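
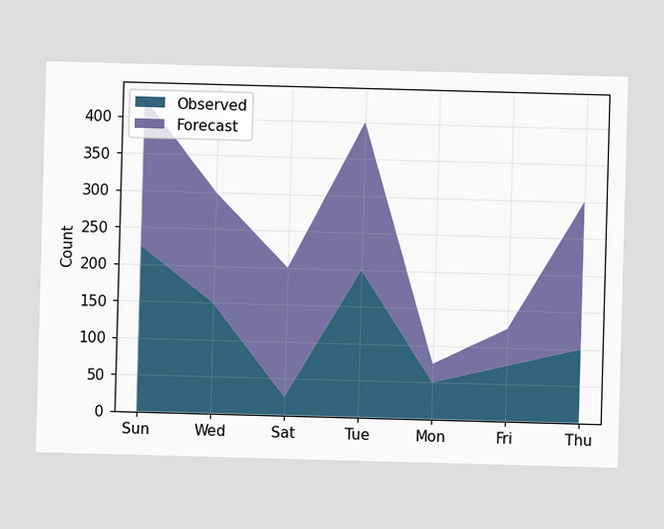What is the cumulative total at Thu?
300

The stacked total at Thu reaches 300.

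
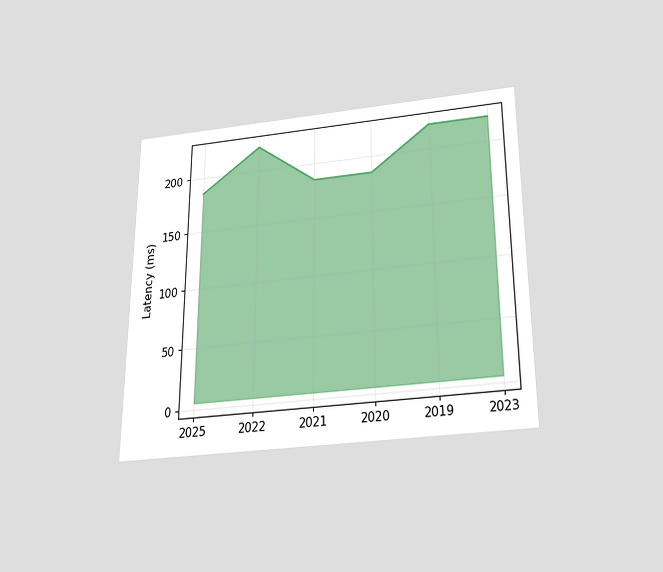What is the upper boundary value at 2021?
The chart is viewed slightly from below. At 2021 the upper boundary is at 185ms.

185ms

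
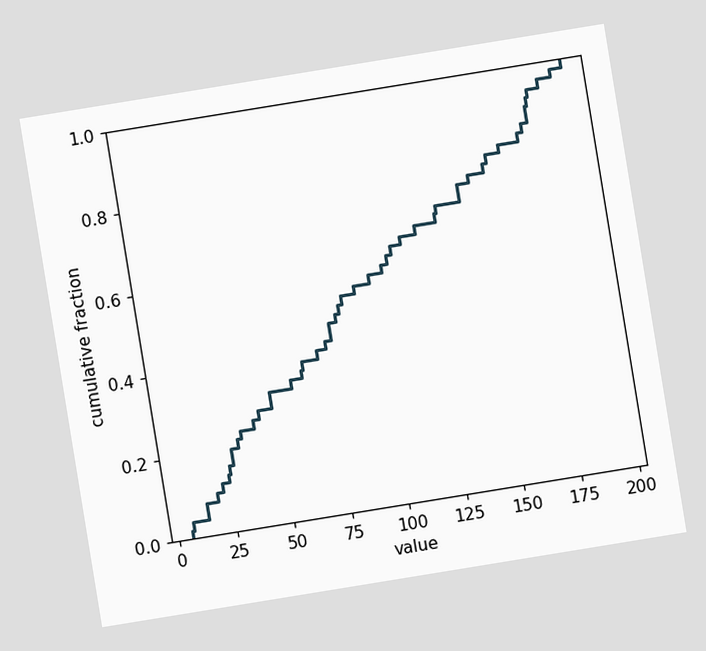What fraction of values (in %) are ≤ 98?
The chart is tilted about 9° counter-clockwise. At x=98 the ECDF step is at 56%.

56%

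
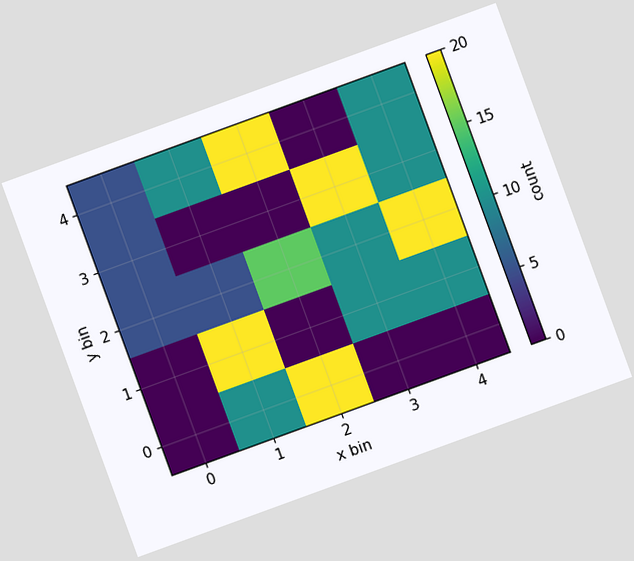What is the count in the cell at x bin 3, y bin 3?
20

The chart is tilted about 20° counter-clockwise. Matching the cell (3, 3) against the colorbar gives 20.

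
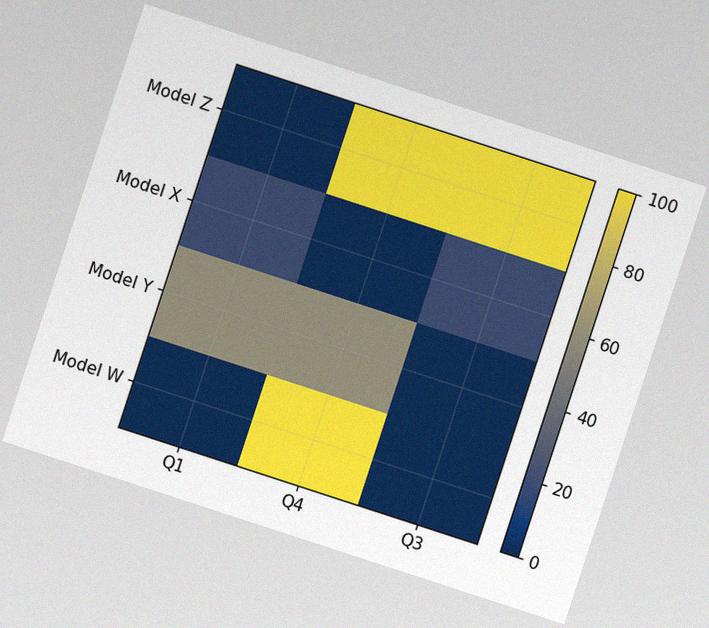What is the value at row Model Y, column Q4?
60

The chart is tilted about 18° clockwise, with some photo noise. Matching cell (Model Y, Q4) against the colorbar gives 60.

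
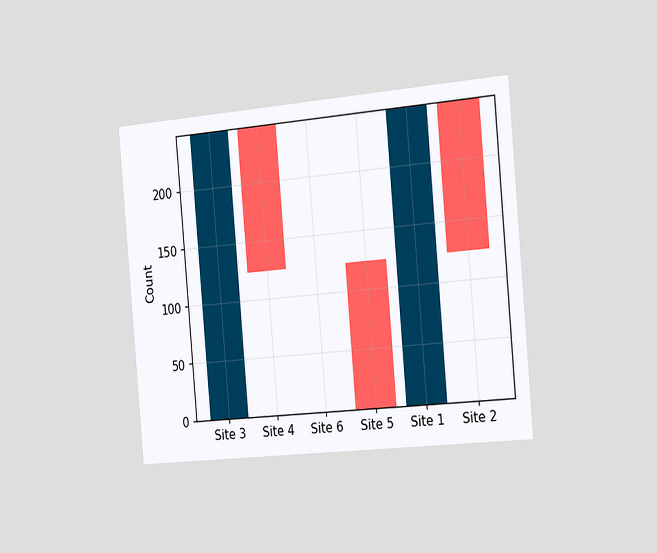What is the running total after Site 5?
The chart is tilted about 5° counter-clockwise and viewed slightly from the right. After Site 5 the running total reaches 0.

0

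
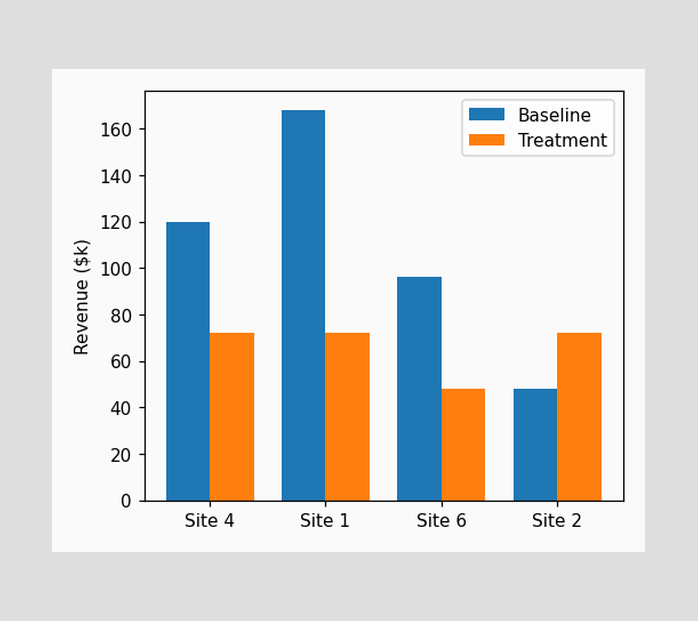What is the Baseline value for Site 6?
The Baseline bar at Site 6 reaches $96k on the y-axis.

$96k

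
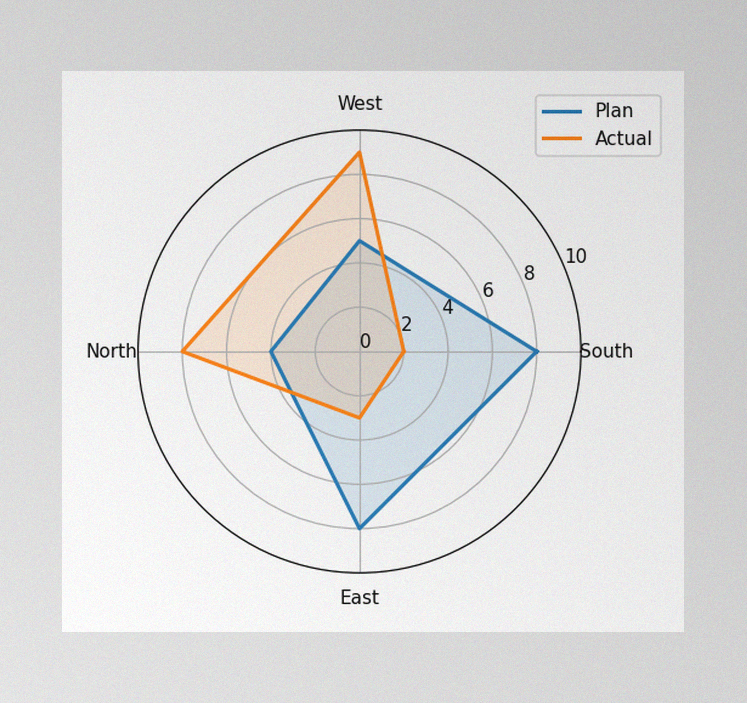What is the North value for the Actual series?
8

The image has some photo noise and uneven lighting. On the North axis, Actual reaches 8.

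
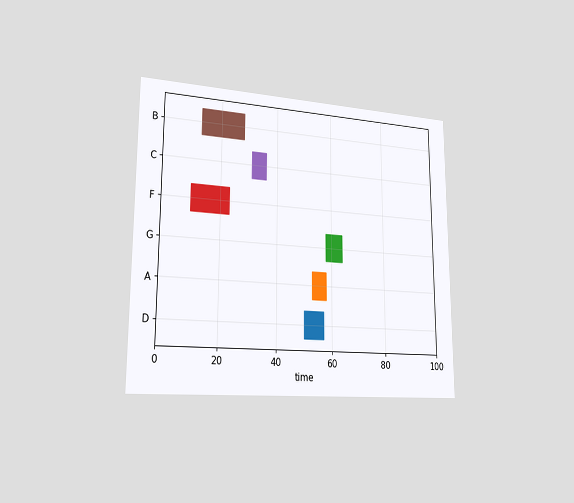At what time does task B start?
13

The chart is viewed slightly from the left. The B bar begins at t=13.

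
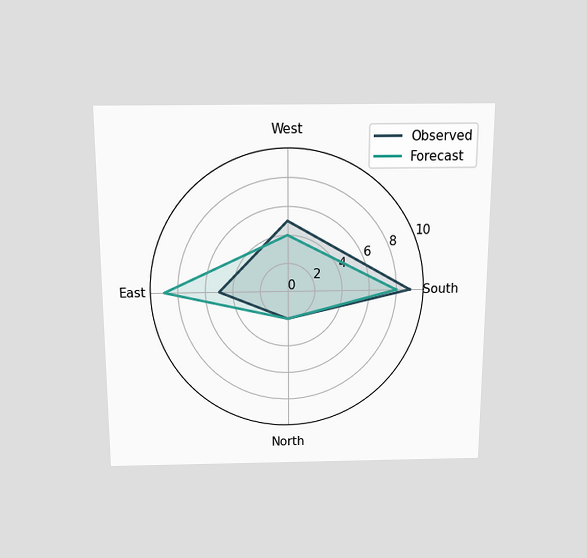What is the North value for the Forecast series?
2

The chart is viewed slightly from above. On the North axis, Forecast reaches 2.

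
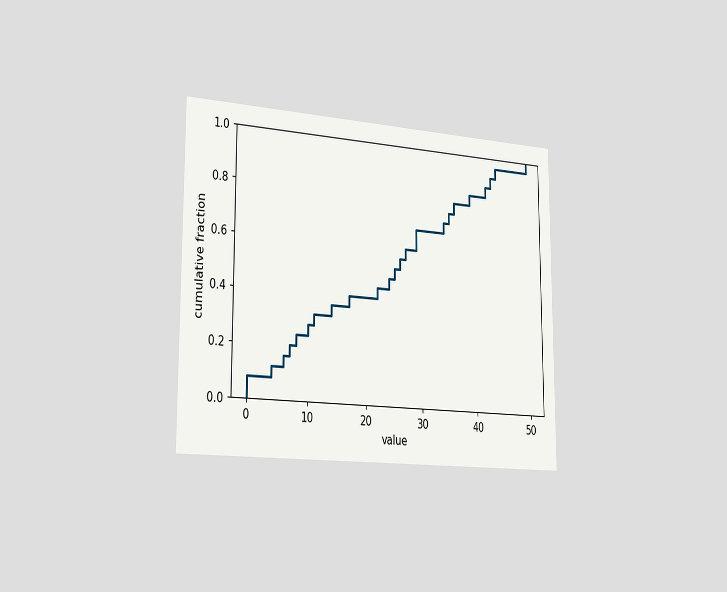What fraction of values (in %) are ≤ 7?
20%

The chart is viewed slightly from the left. At x=7 the ECDF step is at 20%.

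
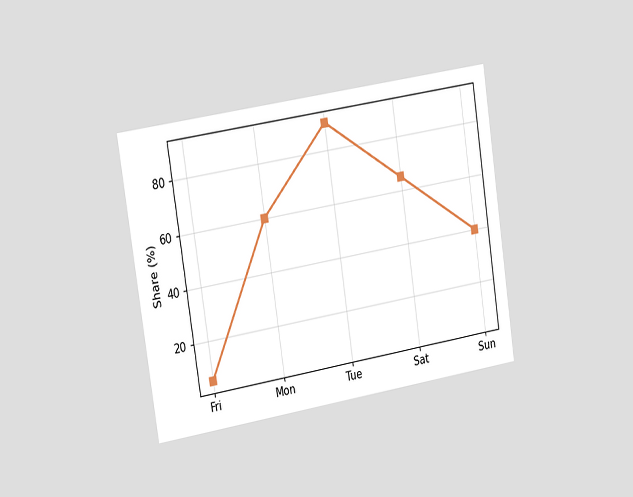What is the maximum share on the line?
90%

The chart is tilted about 9° counter-clockwise and viewed slightly from the left. The highest point is at Tue, and reading across to the y-axis gives 90%.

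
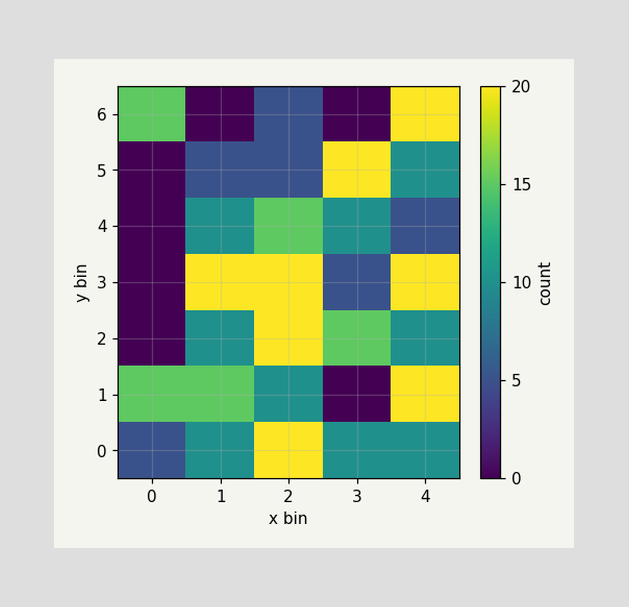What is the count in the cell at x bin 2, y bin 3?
Matching the cell (2, 3) against the colorbar gives 20.

20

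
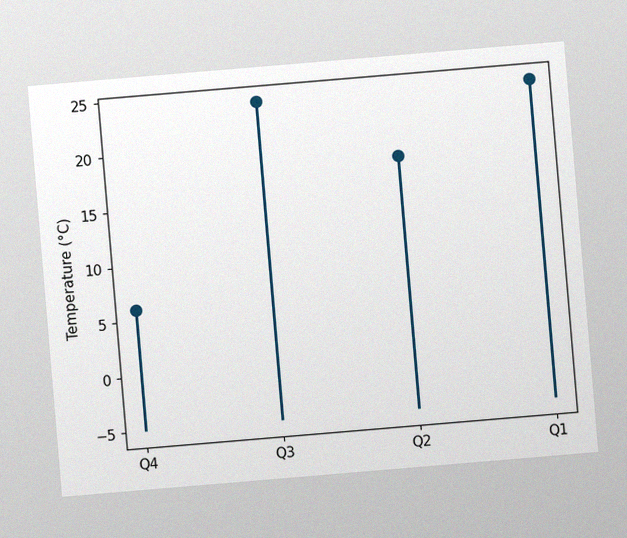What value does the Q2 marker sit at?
18°C

The chart is tilted about 5° counter-clockwise, with some photo noise. The Q2 marker sits at 18°C.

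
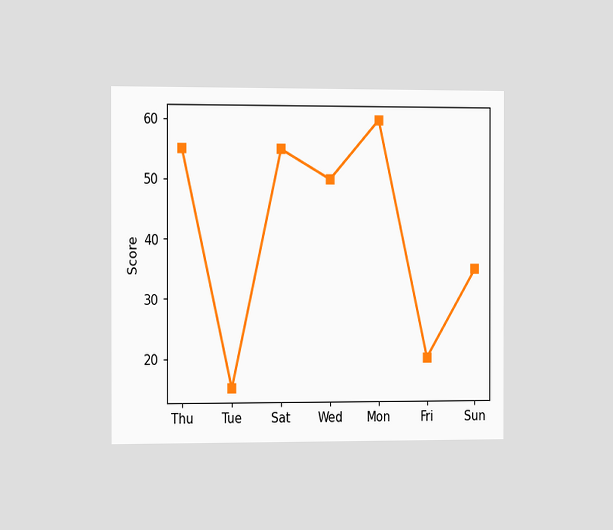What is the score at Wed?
The chart is viewed at a slight angle. At Wed, the line is at 50.

50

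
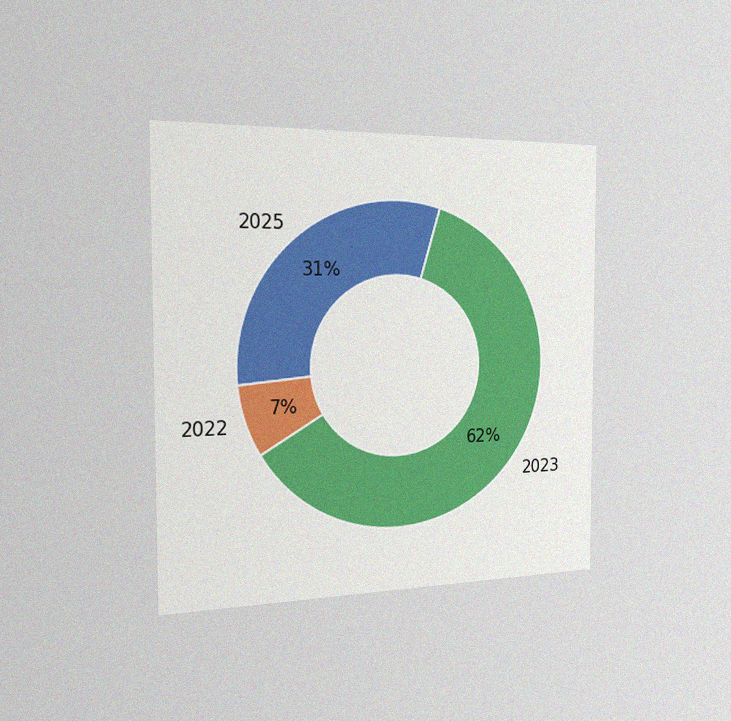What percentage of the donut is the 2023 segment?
The chart is viewed slightly from the left, with some photo noise. The 2023 segment takes up 62% of the ring.

62%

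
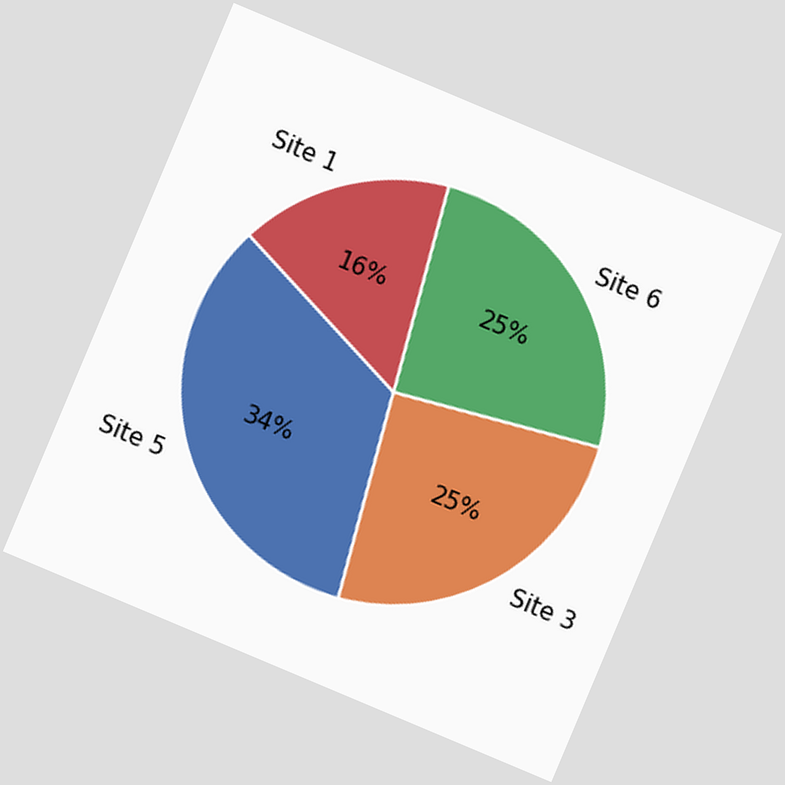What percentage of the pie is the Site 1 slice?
The chart is tilted about 23° clockwise. The Site 1 slice takes up 16% of the pie.

16%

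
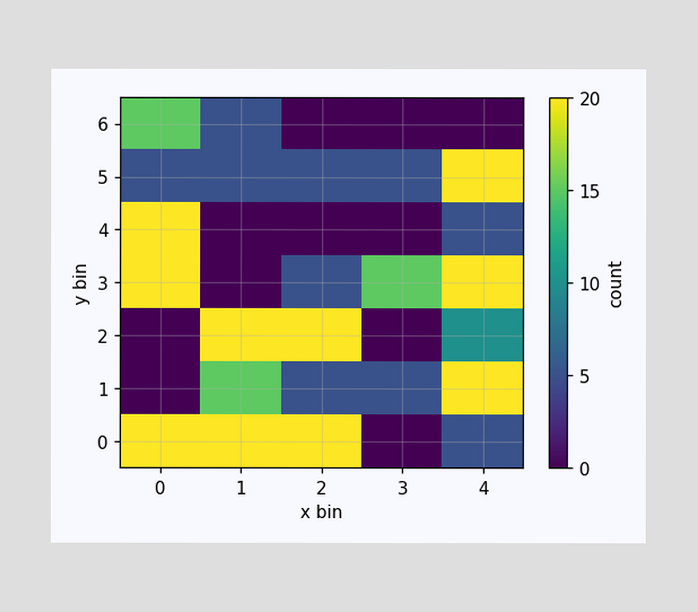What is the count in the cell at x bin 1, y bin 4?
0

Matching the cell (1, 4) against the colorbar gives 0.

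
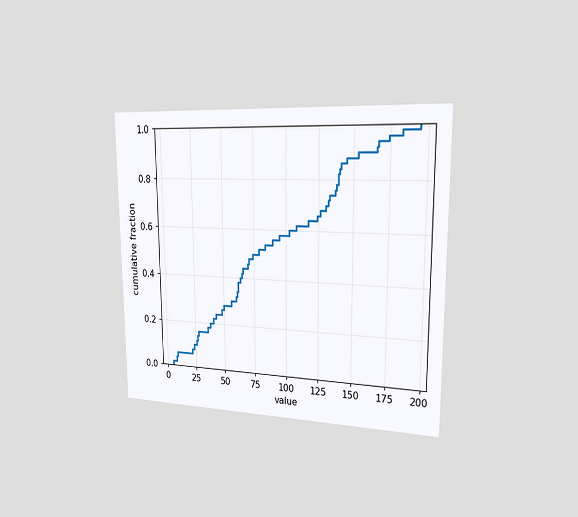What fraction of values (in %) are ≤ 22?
The chart is viewed slightly from the right. At x=22 the ECDF step is at 8%.

8%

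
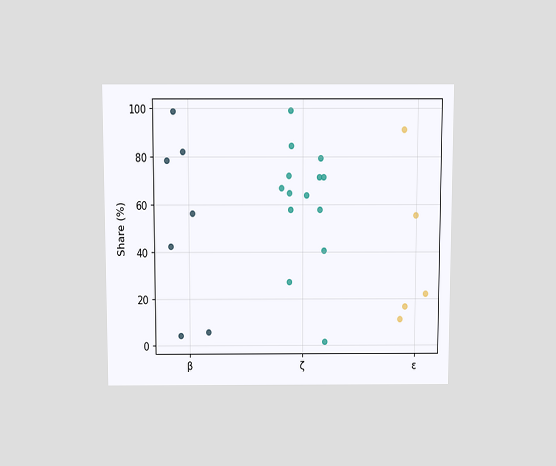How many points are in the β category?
The chart is viewed slightly from above. Counting the markers in the β column gives 7.

7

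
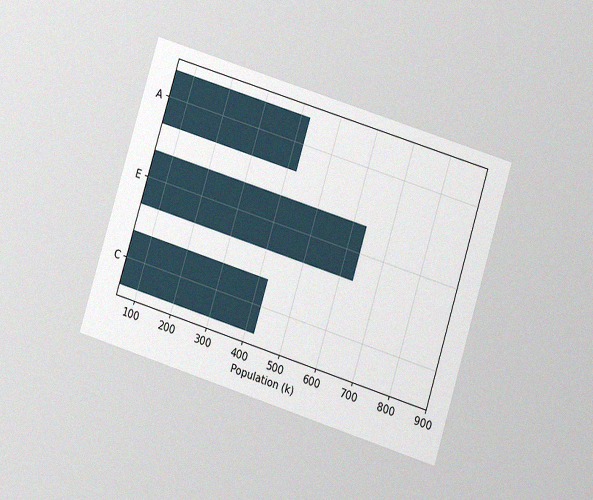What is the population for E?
The chart is tilted about 17° clockwise and viewed at a slight angle, with some photo noise. Reading along the chart's x-axis, the E bar reaches 636k.

636k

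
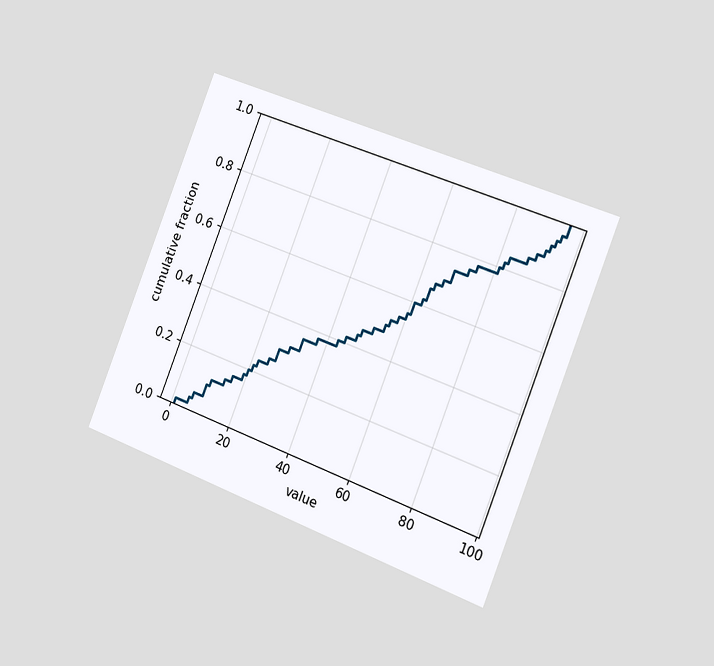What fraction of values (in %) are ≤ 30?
The chart is tilted about 21° clockwise and viewed slightly from the right. At x=30 the ECDF step is at 32%.

32%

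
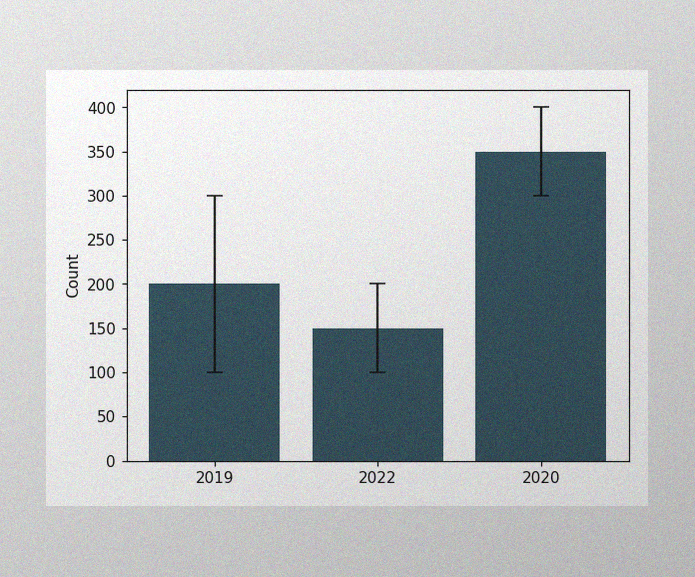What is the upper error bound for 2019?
The image has some photo noise and uneven lighting. The 2019 bar's upper whisker reaches 300.

300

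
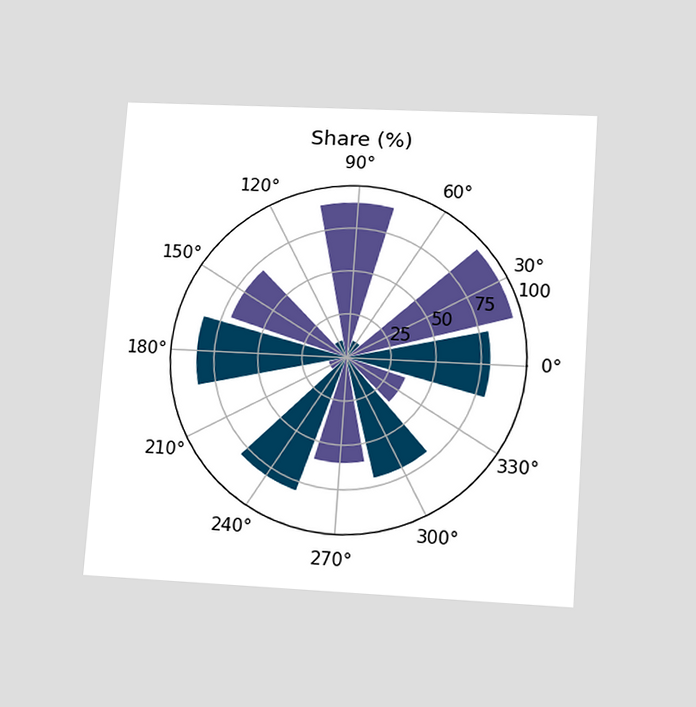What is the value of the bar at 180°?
The chart is tilted about 4° clockwise and viewed slightly from below. The bar at 180° reaches 85% on the radial axis.

85%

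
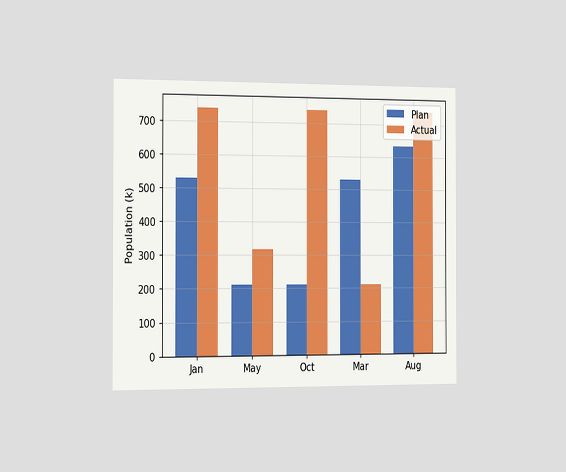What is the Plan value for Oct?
212k

The chart is viewed slightly from the left. The Plan bar at Oct reaches 212k on the y-axis.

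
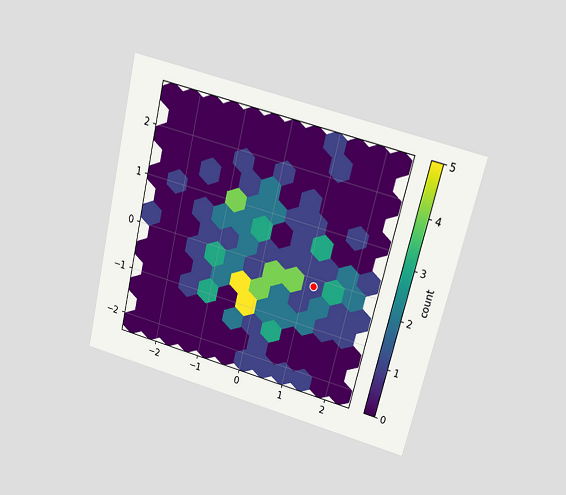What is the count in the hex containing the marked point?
The chart is tilted about 14° clockwise and viewed at a slight angle. The marked hex reads 1 on the colorbar.

1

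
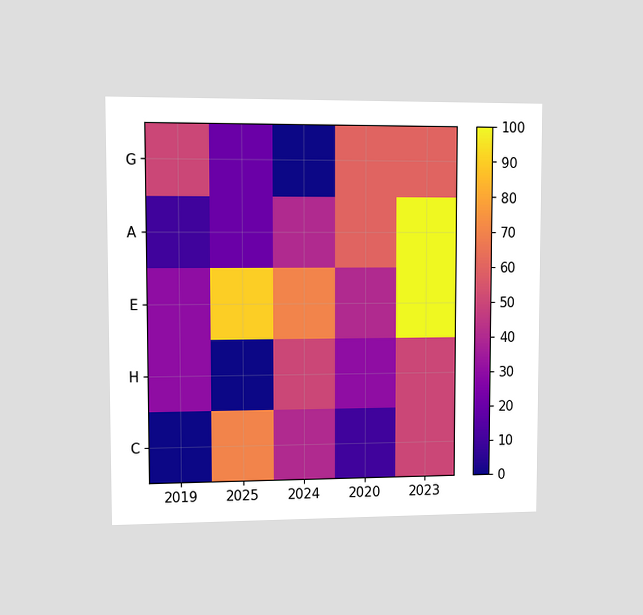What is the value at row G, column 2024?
0

The chart is viewed at a slight angle. Matching cell (G, 2024) against the colorbar gives 0.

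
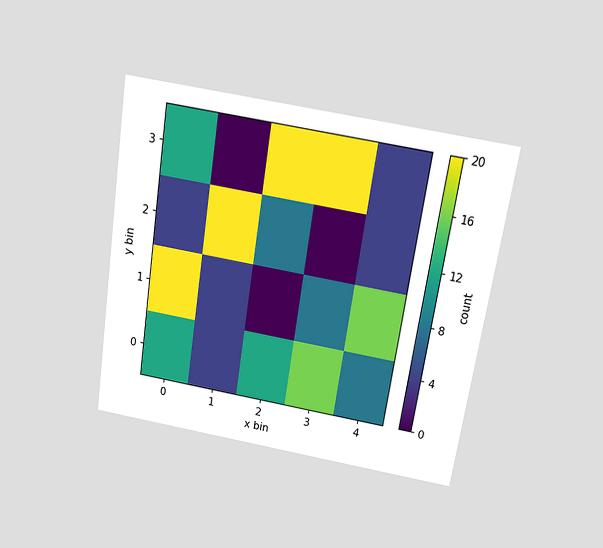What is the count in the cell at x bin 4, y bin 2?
The chart is tilted about 9° clockwise and viewed slightly from above. Matching the cell (4, 2) against the colorbar gives 4.

4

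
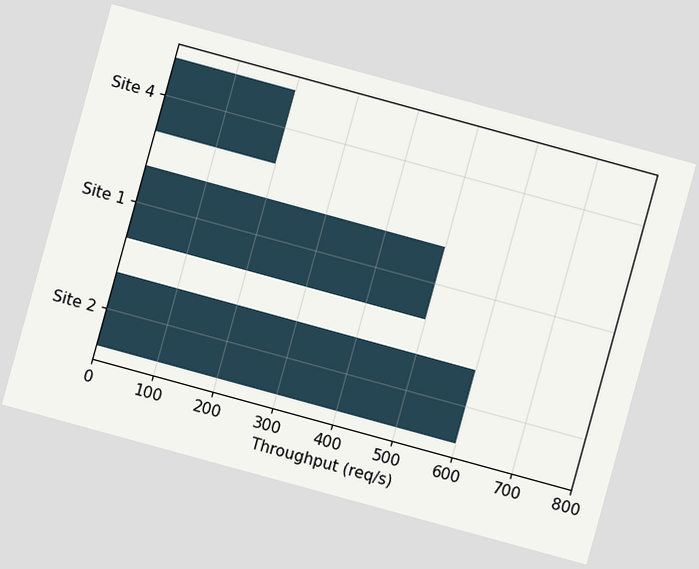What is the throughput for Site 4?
200req/s

The chart is tilted about 15° clockwise. Reading along the chart's x-axis, the Site 4 bar reaches 200req/s.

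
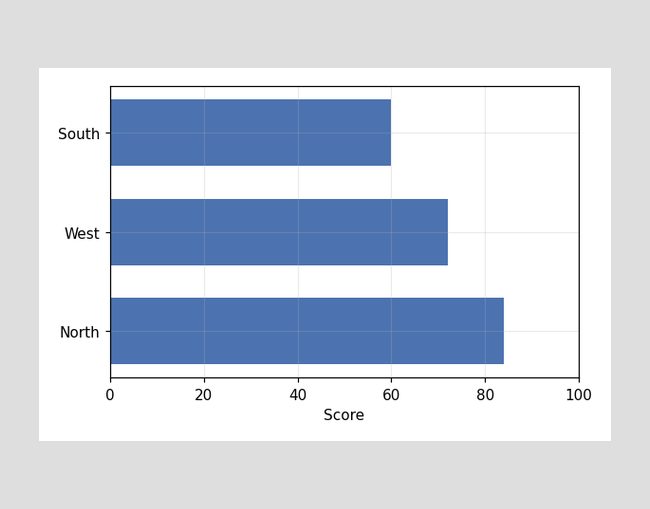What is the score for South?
Reading along the chart's x-axis, the South bar reaches 60.

60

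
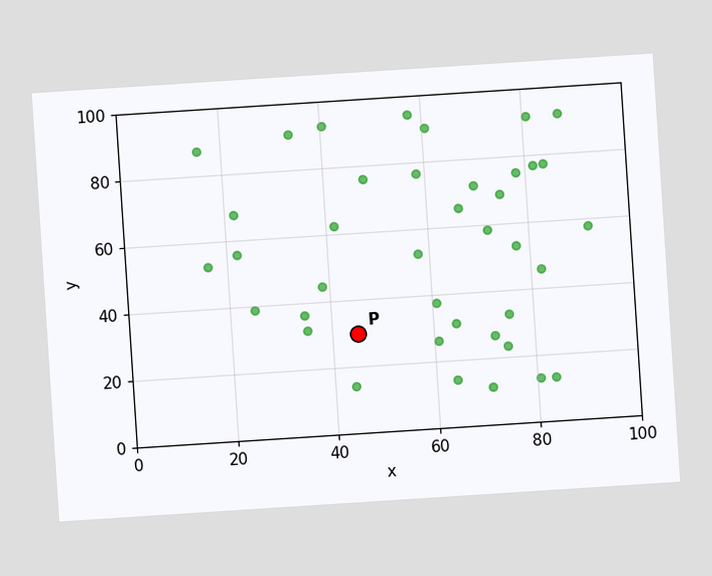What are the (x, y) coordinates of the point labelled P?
(45, 30)

The chart is tilted about 4° counter-clockwise. Following the gridlines from P to each axis, P sits at (45, 30).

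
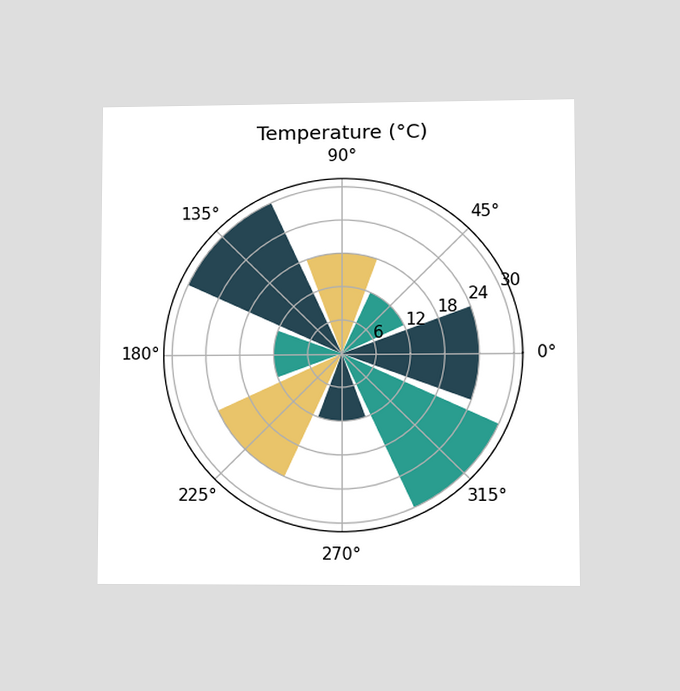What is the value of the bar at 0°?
24°C

The chart is viewed at a slight angle. The bar at 0° reaches 24°C on the radial axis.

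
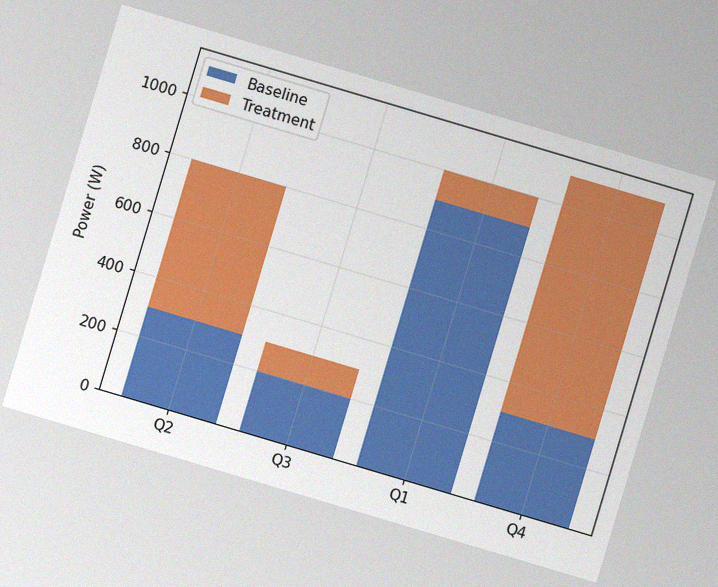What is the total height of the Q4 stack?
1100W

The chart is tilted about 17° clockwise, with some photo noise. The Q4 stack's top reaches 1100W on the y-axis.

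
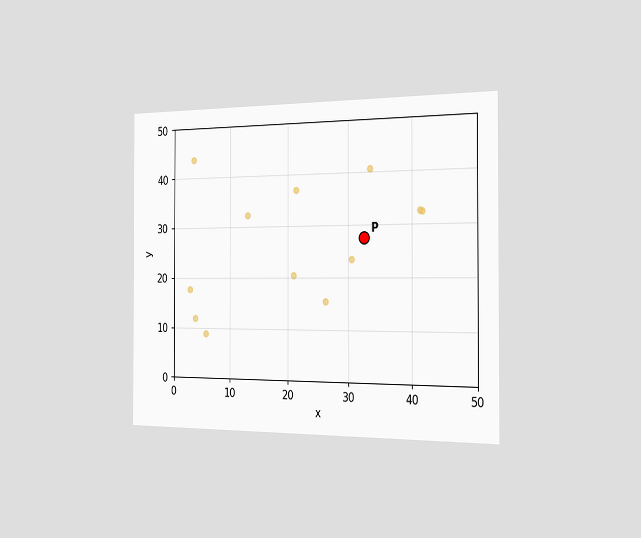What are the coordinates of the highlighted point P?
The chart is viewed slightly from the right. Following the gridlines from P to each axis, P sits at (32.5, 27.5).

(32.5, 27.5)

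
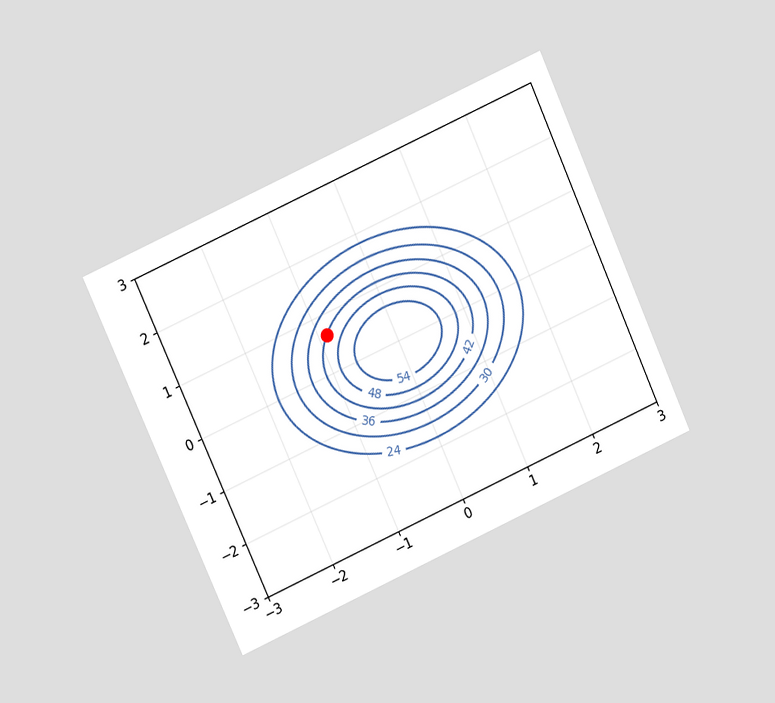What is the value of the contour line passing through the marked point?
The chart is tilted about 24° counter-clockwise and viewed at a slight angle. The marked point sits on the contour labelled 42.

42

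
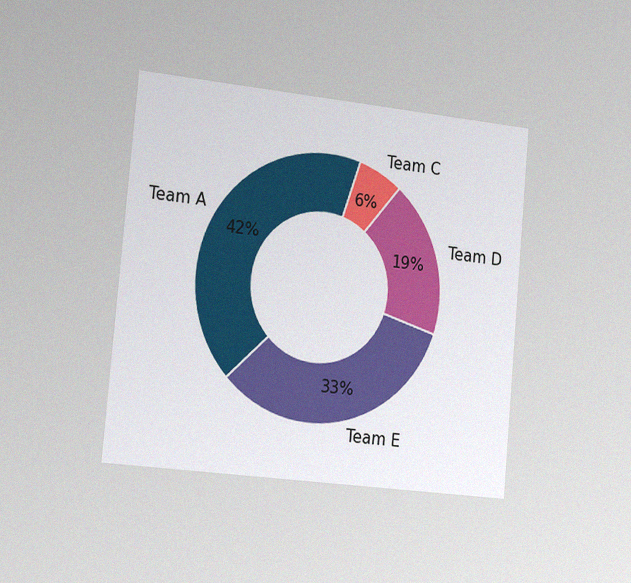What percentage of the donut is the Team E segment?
The chart is tilted about 5° clockwise and viewed slightly from the left, with some photo noise. The Team E segment takes up 33% of the ring.

33%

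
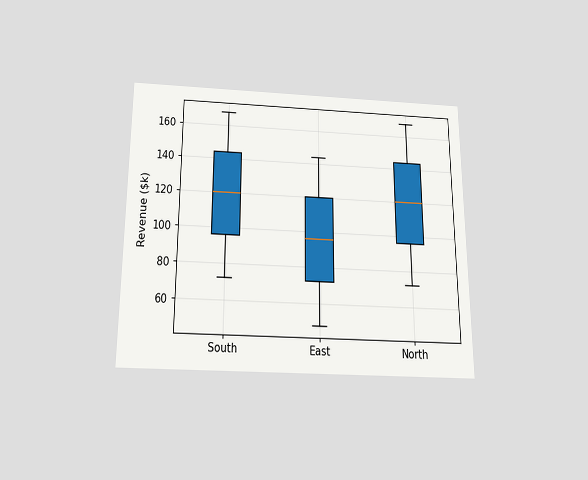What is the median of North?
The chart is viewed slightly from below. The median line in the North box sits at $120k.

$120k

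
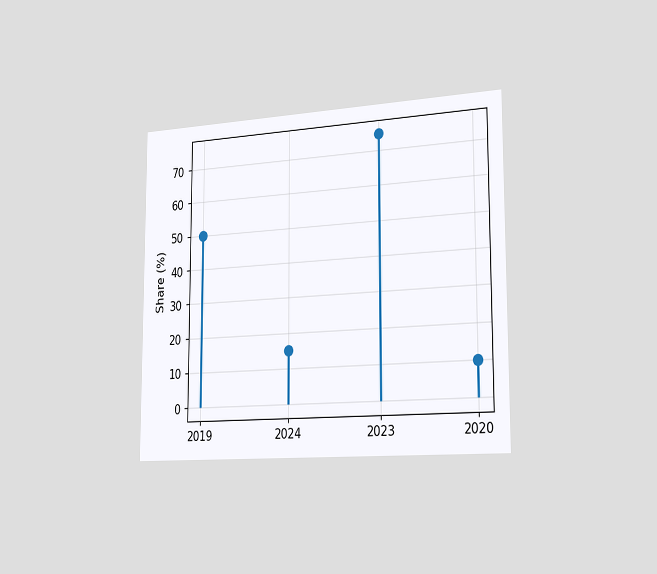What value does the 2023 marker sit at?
The chart is viewed slightly from the right. The 2023 marker sits at 75%.

75%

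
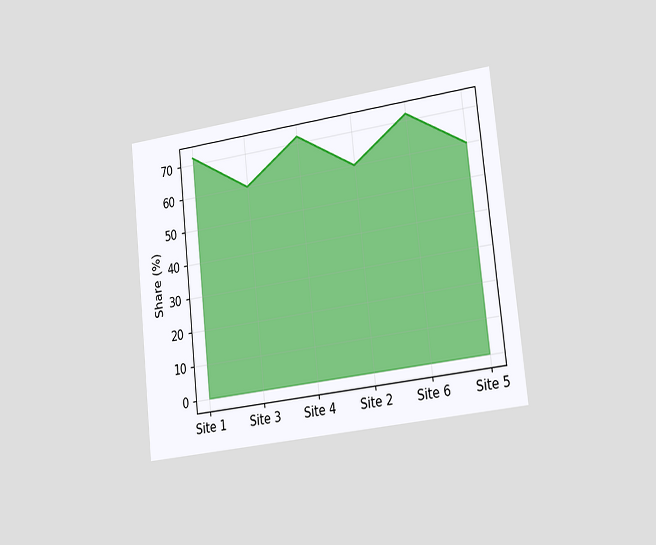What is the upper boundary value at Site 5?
The chart is tilted about 6° counter-clockwise and viewed slightly from the right. At Site 5 the upper boundary is at 60%.

60%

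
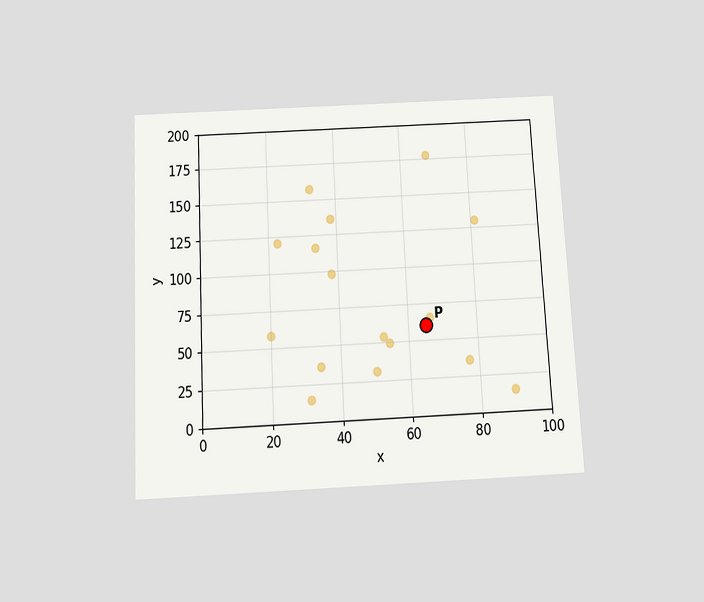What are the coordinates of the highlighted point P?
(65, 60)

The chart is tilted about 3° counter-clockwise and viewed slightly from below. Following the gridlines from P to each axis, P sits at (65, 60).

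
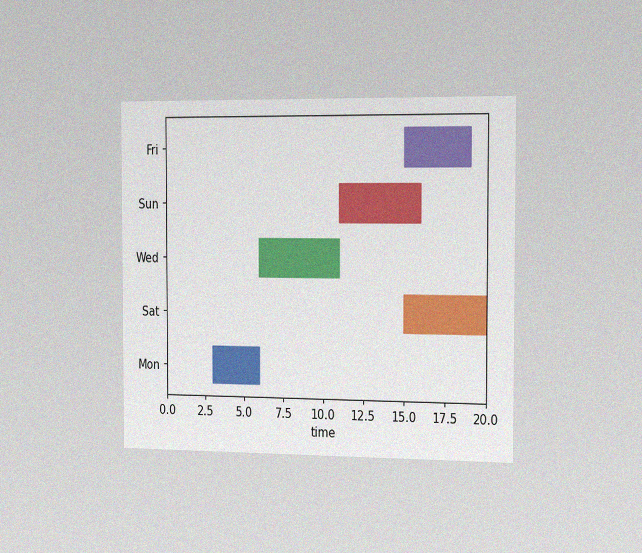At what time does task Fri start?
15

The chart is viewed slightly from the right, with some photo noise. The Fri bar begins at t=15.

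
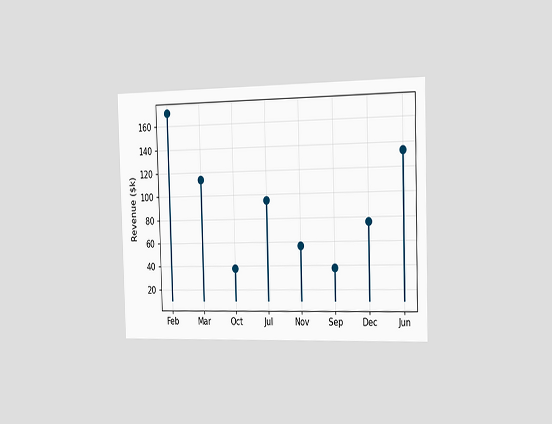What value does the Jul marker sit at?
The chart is viewed slightly from the right. The Jul marker sits at $95k.

$95k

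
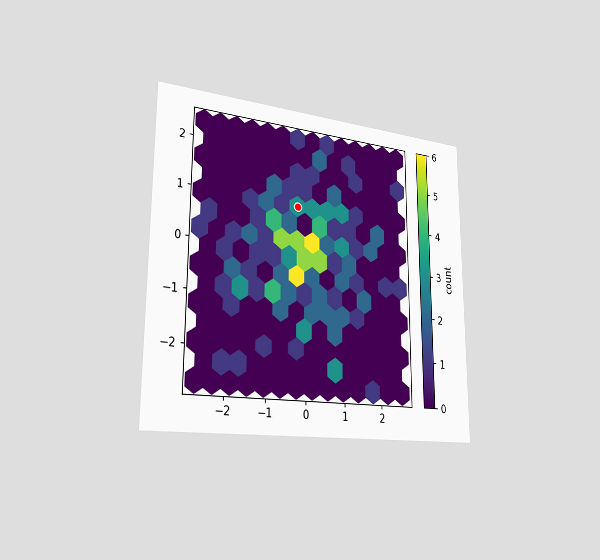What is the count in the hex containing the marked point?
The chart is viewed slightly from the left. The marked hex reads 3 on the colorbar.

3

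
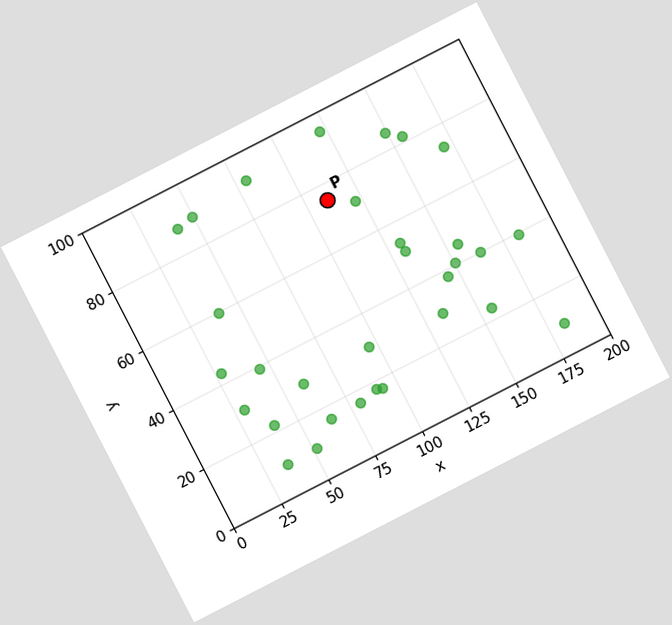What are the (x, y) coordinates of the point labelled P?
(110, 75)

The chart is tilted about 27° counter-clockwise. Following the gridlines from P to each axis, P sits at (110, 75).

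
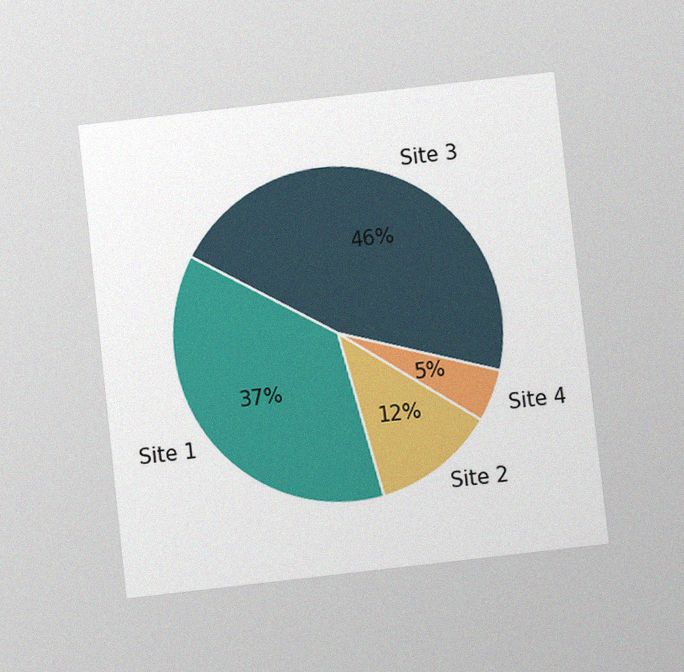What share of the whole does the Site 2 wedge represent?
12%

The chart is tilted about 6° counter-clockwise and viewed slightly from below, with some photo noise. The Site 2 slice takes up 12% of the pie.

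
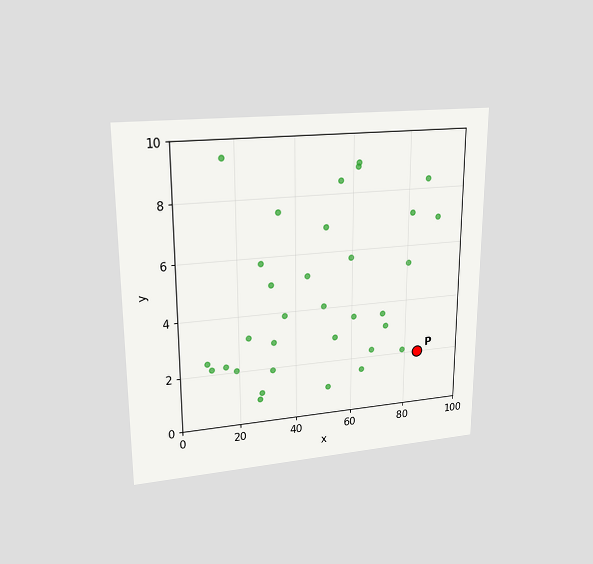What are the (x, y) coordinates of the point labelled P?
(85, 2)

The chart is viewed at a slight angle. Following the gridlines from P to each axis, P sits at (85, 2).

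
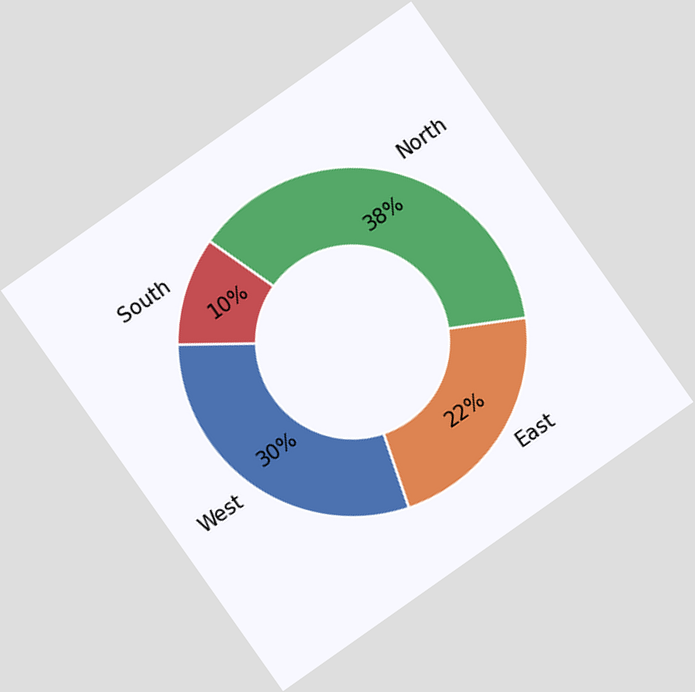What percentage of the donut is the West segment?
30%

The chart is tilted about 35° counter-clockwise. The West segment takes up 30% of the ring.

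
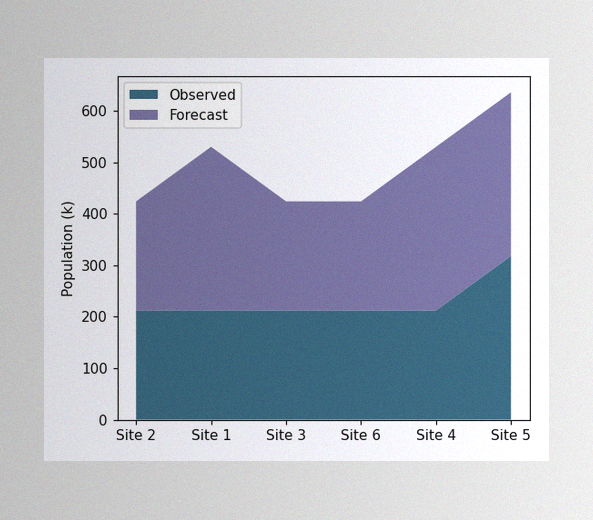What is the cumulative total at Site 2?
424k

The image has some photo noise and uneven lighting. The stacked total at Site 2 reaches 424k.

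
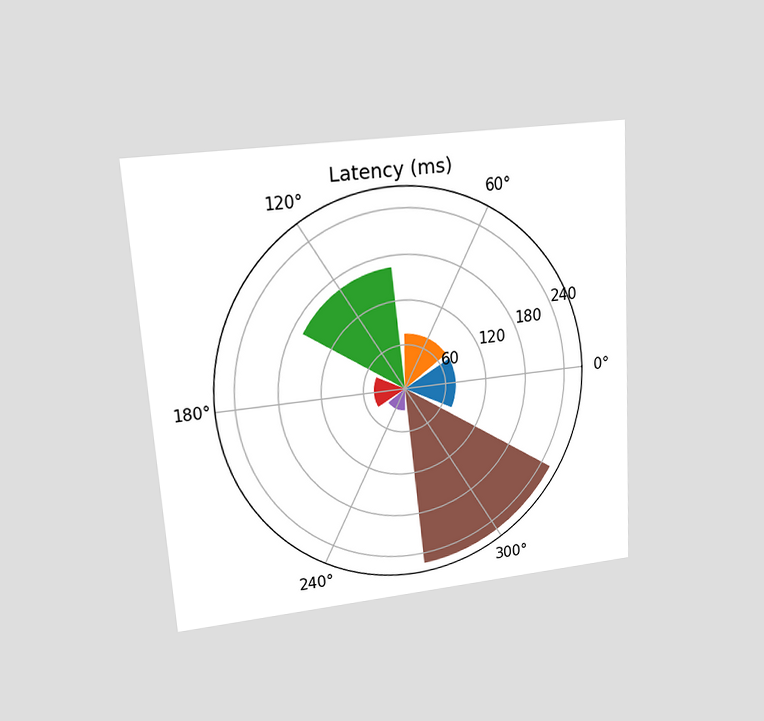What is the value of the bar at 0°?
75ms

The chart is tilted about 4° counter-clockwise and viewed at a slight angle. The bar at 0° reaches 75ms on the radial axis.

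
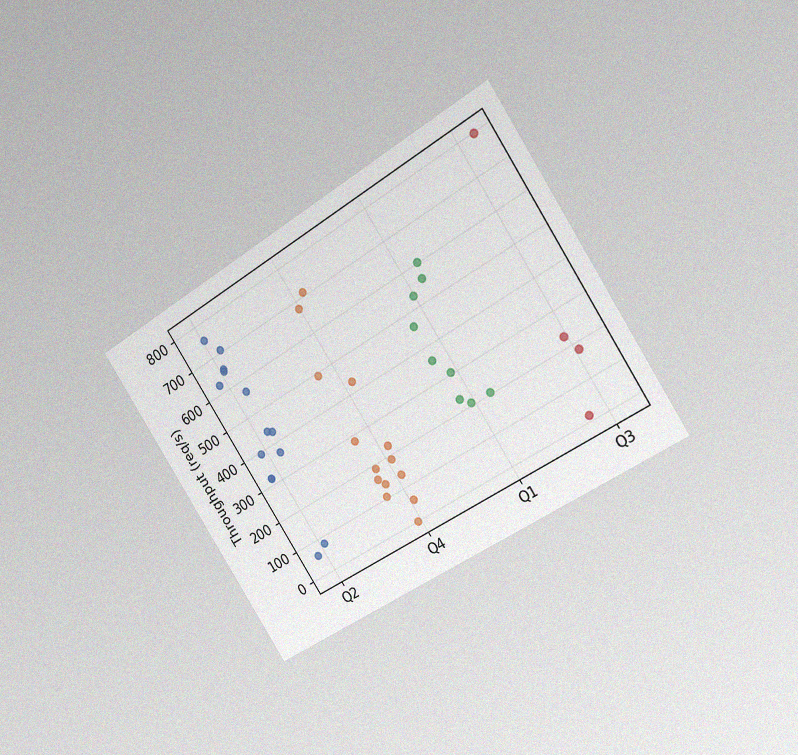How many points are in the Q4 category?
The chart is tilted about 33° counter-clockwise and viewed slightly from the right, with some photo noise. Counting the markers in the Q4 column gives 14.

14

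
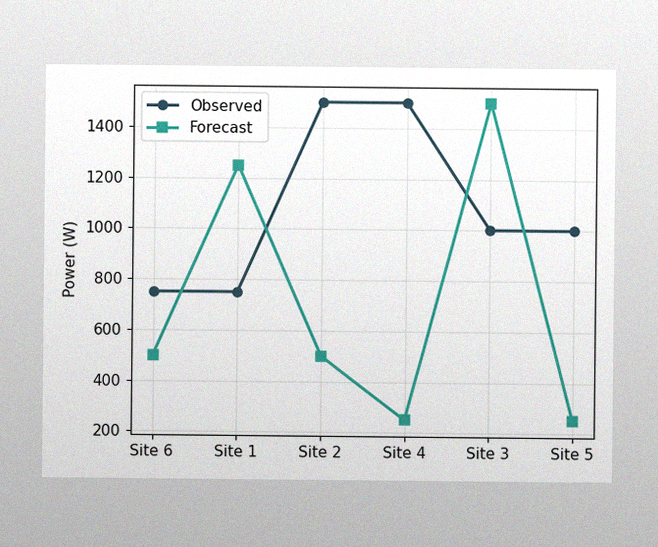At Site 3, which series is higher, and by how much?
The image has some photo noise and uneven lighting. At Site 3, Forecast sits above the other line by 500W.

Forecast, by 500W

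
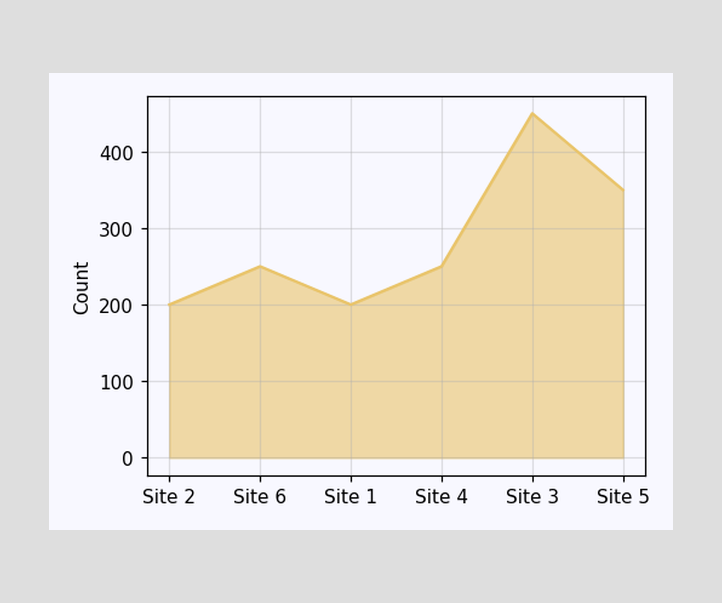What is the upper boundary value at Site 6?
At Site 6 the upper boundary is at 250.

250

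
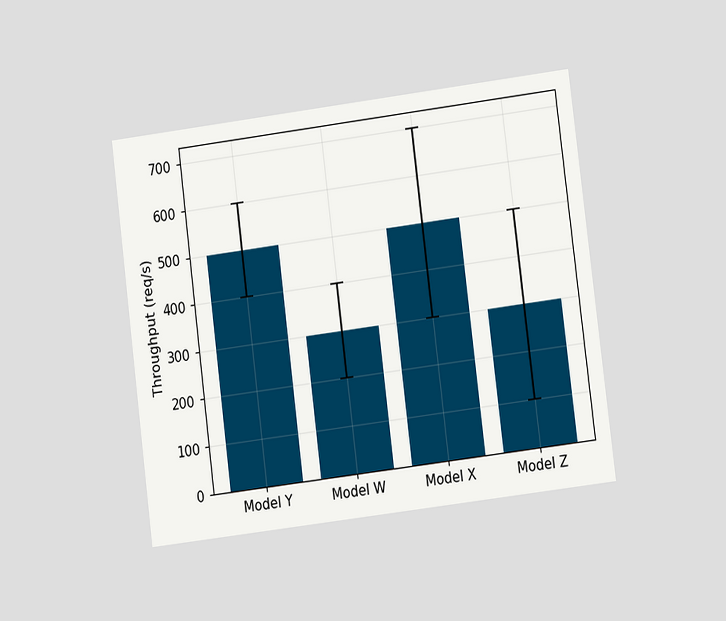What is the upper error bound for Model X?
The chart is tilted about 7° counter-clockwise and viewed at a slight angle. The Model X bar's upper whisker reaches 700req/s.

700req/s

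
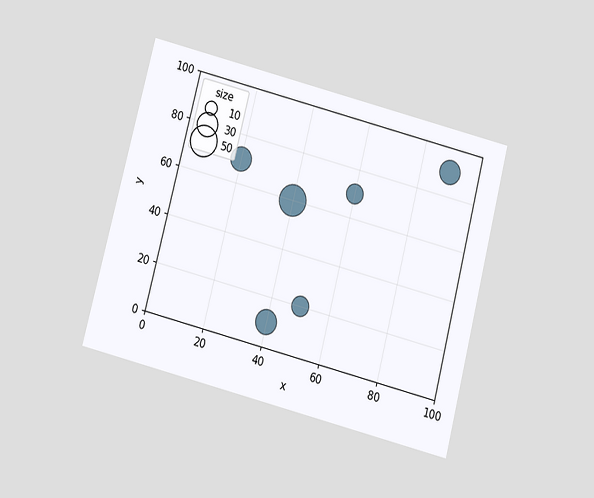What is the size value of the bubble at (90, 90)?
The chart is tilted about 14° clockwise and viewed slightly from below. Matching the bubble at (90, 90) against the size legend gives 30.

30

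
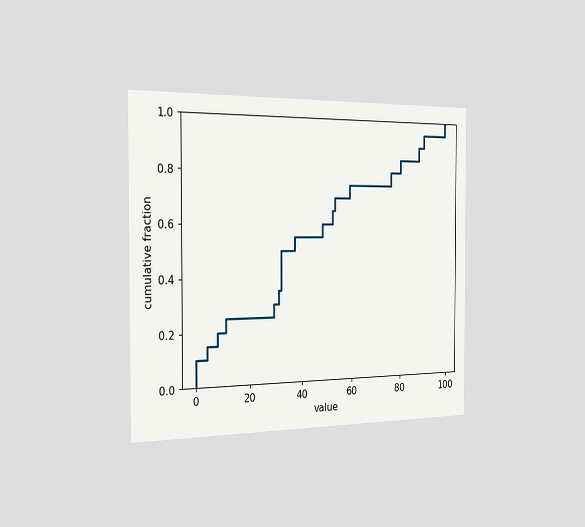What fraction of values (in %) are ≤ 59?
75%

The chart is viewed slightly from the left. At x=59 the ECDF step is at 75%.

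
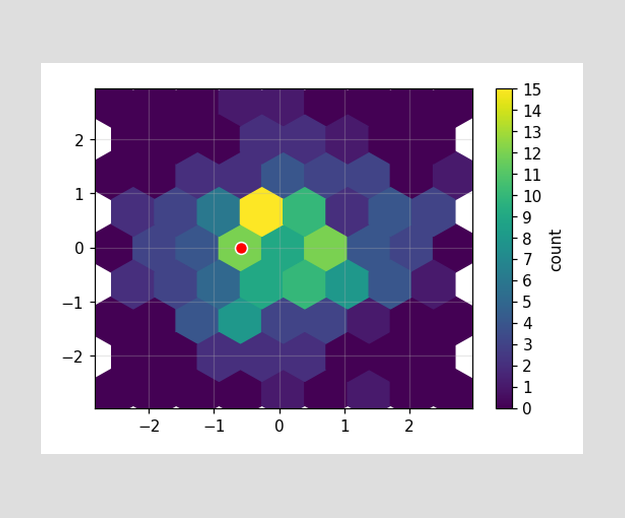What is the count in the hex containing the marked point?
12

The marked hex reads 12 on the colorbar.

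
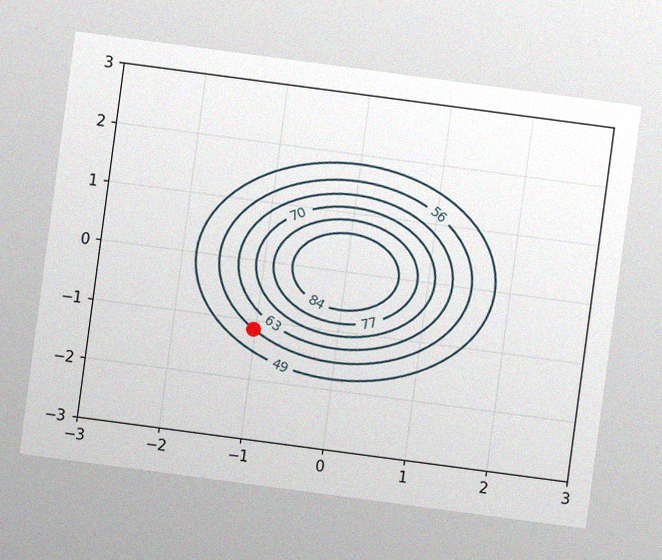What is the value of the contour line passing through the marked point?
The chart is tilted about 8° clockwise, with some photo noise. The marked point sits on the contour labelled 56.

56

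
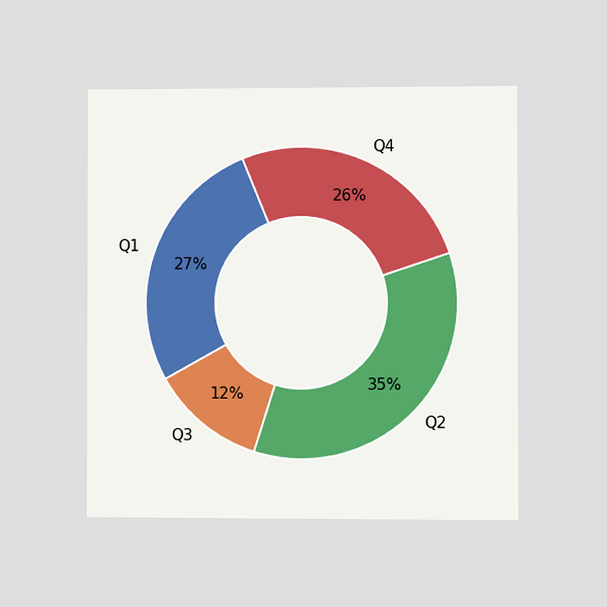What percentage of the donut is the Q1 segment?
27%

The chart is viewed at a slight angle. The Q1 segment takes up 27% of the ring.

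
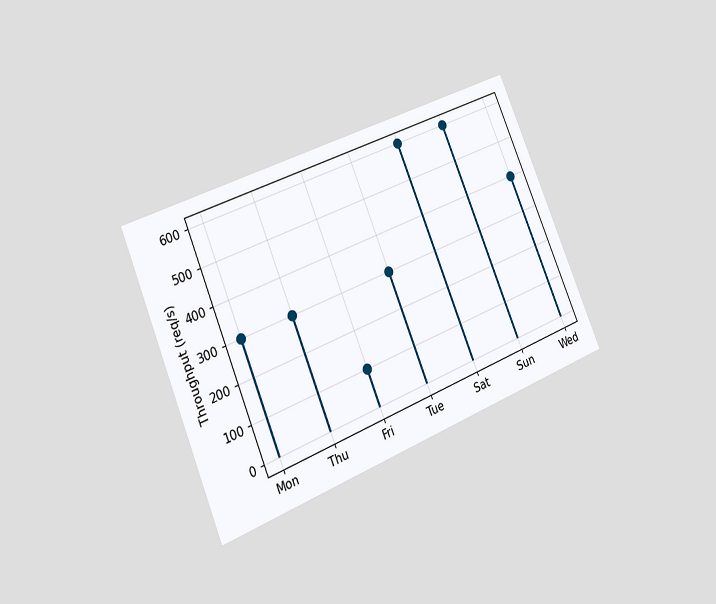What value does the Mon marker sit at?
The chart is tilted about 22° counter-clockwise and viewed at a slight angle. The Mon marker sits at 300req/s.

300req/s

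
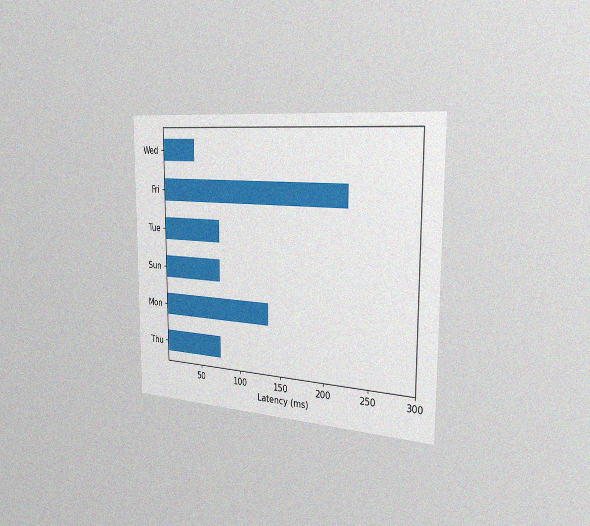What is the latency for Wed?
45ms

The chart is viewed slightly from the right, with some photo noise. Reading along the chart's x-axis, the Wed bar reaches 45ms.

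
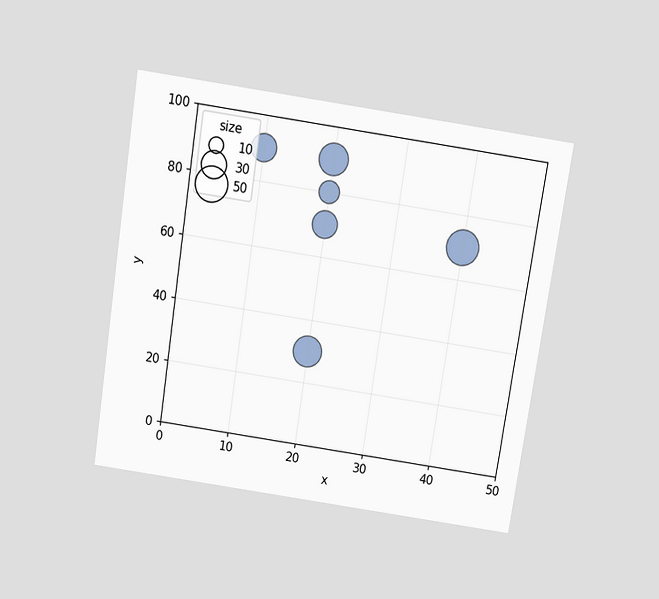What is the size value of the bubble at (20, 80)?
The chart is tilted about 9° clockwise and viewed slightly from above. Matching the bubble at (20, 80) against the size legend gives 20.

20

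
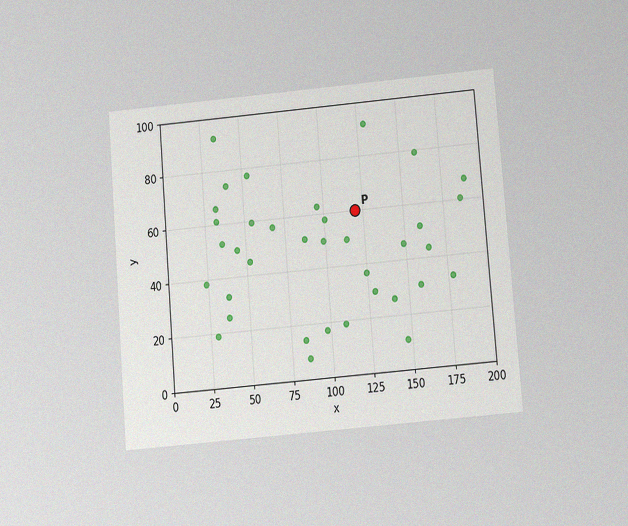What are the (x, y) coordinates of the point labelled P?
The chart is tilted about 5° counter-clockwise and viewed slightly from below, with some photo noise. Following the gridlines from P to each axis, P sits at (120, 60).

(120, 60)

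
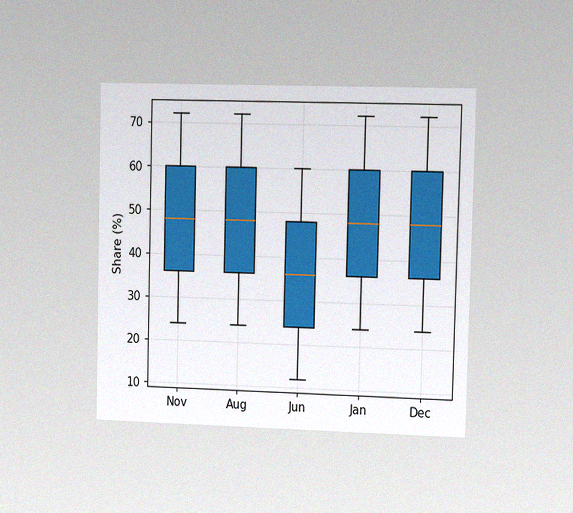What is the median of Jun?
The chart is viewed at a slight angle, with some photo noise. The median line in the Jun box sits at 36%.

36%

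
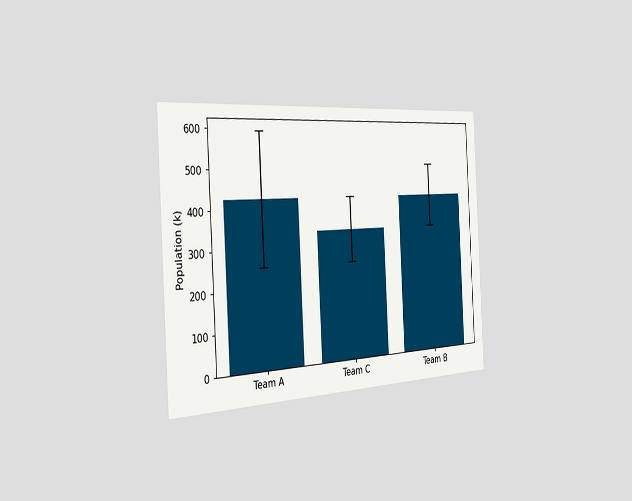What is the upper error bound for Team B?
510k

The chart is tilted about 3° counter-clockwise and viewed slightly from the left. The Team B bar's upper whisker reaches 510k.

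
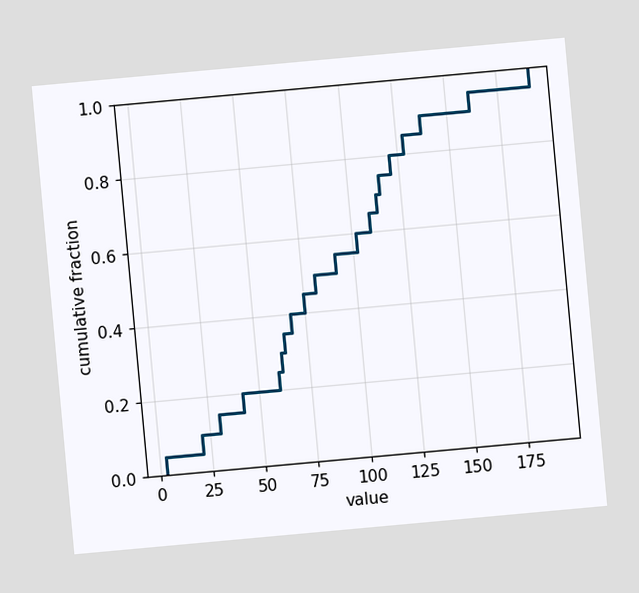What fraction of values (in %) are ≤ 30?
The chart is tilted about 5° counter-clockwise. At x=30 the ECDF step is at 15%.

15%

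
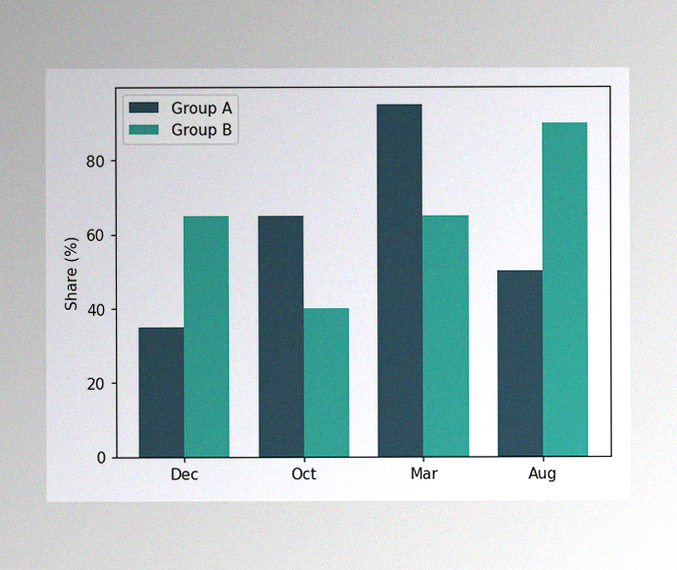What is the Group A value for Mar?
95%

The image has some photo noise and uneven lighting. The Group A bar at Mar reaches 95% on the y-axis.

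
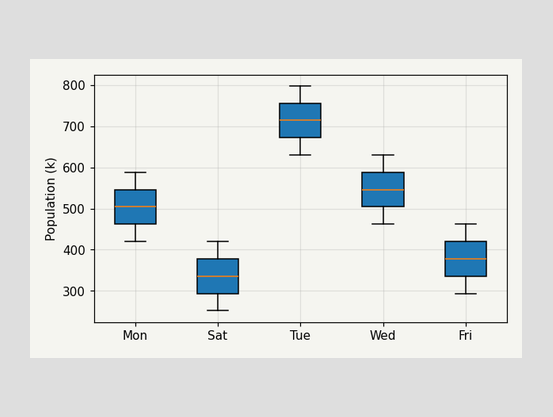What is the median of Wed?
546k

The median line in the Wed box sits at 546k.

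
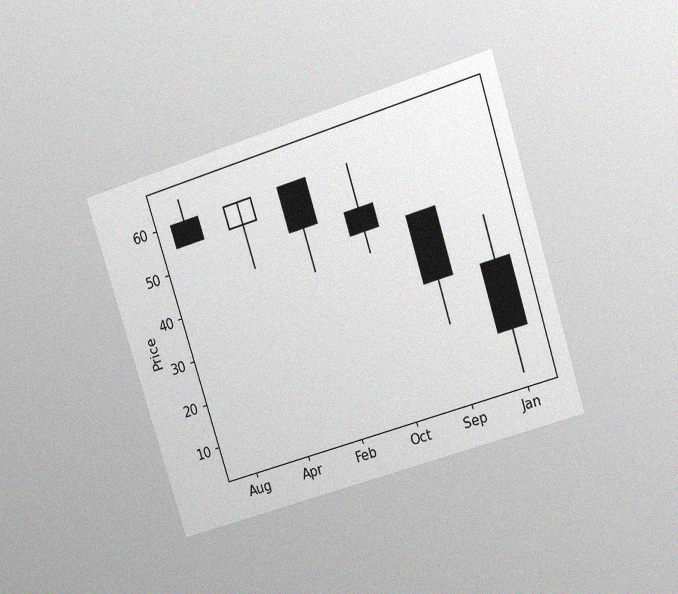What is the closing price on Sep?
30

The chart is tilted about 17° counter-clockwise and viewed at a slight angle, with some photo noise. The Sep candle closes at 30.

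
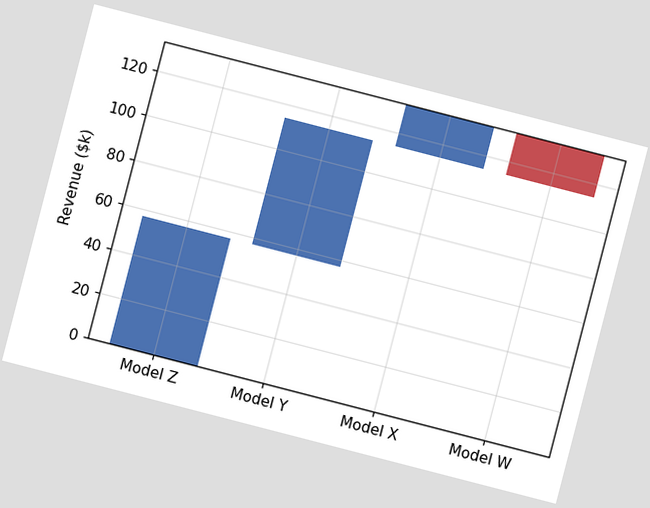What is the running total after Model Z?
$57k

The chart is tilted about 15° clockwise. After Model Z the running total reaches $57k.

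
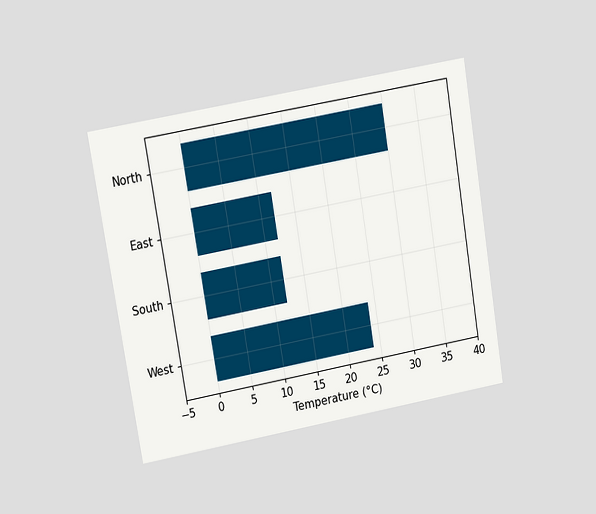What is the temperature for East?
The chart is tilted about 9° counter-clockwise and viewed at a slight angle. Reading along the chart's x-axis, the East bar reaches 12°C.

12°C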